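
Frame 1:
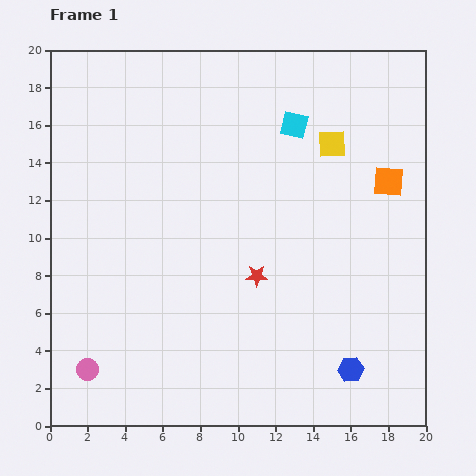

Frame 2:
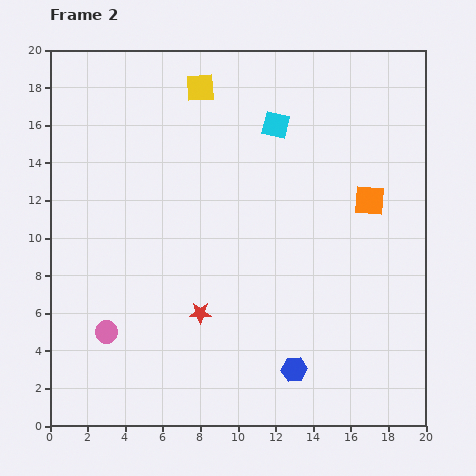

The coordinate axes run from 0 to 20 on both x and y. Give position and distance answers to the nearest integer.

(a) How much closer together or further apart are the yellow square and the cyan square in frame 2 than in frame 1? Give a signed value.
+2

Distance in frame 1: 2. Distance in frame 2: 4.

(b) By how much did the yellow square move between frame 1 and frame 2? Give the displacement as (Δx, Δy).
(-7, 3)

The yellow square was at (15, 15) in frame 1 and (8, 18) in frame 2.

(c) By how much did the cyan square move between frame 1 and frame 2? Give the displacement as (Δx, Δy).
(-1, 0)

The cyan square was at (13, 16) in frame 1 and (12, 16) in frame 2.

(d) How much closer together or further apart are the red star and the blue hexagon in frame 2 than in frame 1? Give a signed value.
-1

Distance in frame 1: 7. Distance in frame 2: 6.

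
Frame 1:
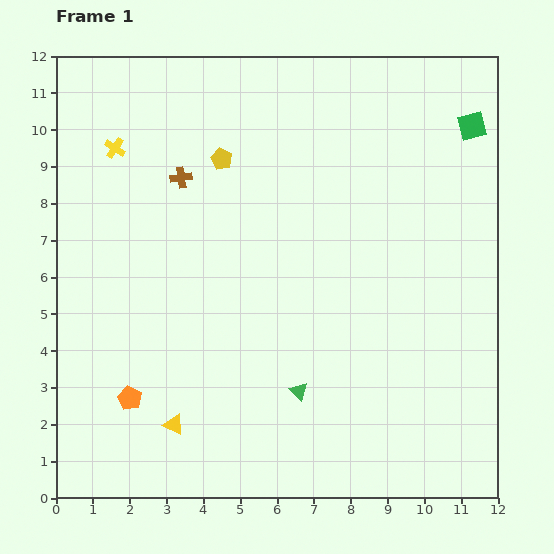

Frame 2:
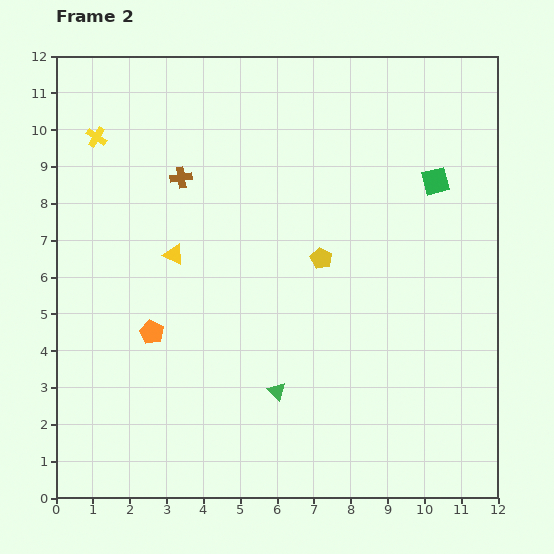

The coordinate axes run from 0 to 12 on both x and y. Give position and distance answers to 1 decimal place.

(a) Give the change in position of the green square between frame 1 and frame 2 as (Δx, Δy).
(-1.0, -1.5)

The green square was at (11.3, 10.1) in frame 1 and (10.3, 8.6) in frame 2.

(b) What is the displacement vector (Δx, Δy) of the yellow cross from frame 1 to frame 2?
(-0.5, 0.3)

The yellow cross was at (1.6, 9.5) in frame 1 and (1.1, 9.8) in frame 2.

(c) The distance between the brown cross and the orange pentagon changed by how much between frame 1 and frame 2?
-1.9

Distance in frame 1: 6.2. Distance in frame 2: 4.3.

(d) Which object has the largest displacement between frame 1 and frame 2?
the yellow triangle

(moved 4.6; next 3.8)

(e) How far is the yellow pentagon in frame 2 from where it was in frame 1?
3.8

The yellow pentagon moved from (4.5, 9.2) to (7.2, 6.5), a distance of √(2.7² + 2.7²) ≈ 3.8.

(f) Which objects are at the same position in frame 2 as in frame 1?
the brown cross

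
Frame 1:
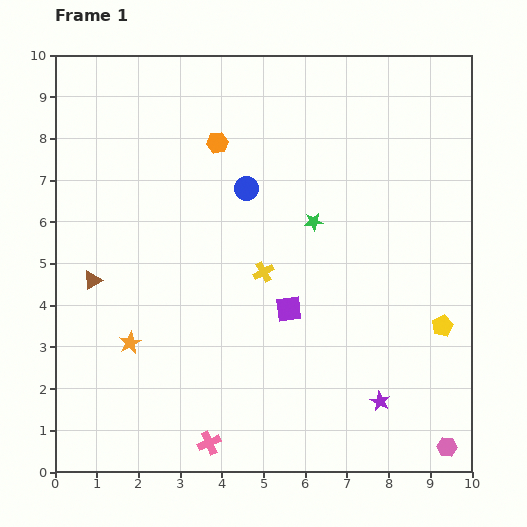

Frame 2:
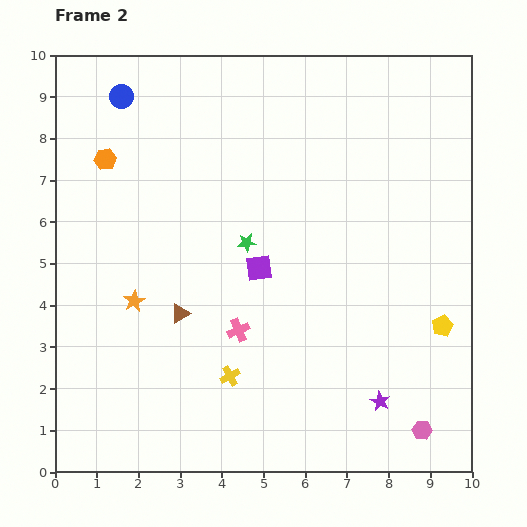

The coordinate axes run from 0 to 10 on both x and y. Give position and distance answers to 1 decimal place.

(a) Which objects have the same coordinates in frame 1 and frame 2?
the purple star, the yellow pentagon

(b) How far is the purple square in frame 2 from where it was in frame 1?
1.2

The purple square moved from (5.6, 3.9) to (4.9, 4.9), a distance of √(0.7² + 1.0²) ≈ 1.2.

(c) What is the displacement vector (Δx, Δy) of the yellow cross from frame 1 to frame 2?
(-0.8, -2.5)

The yellow cross was at (5.0, 4.8) in frame 1 and (4.2, 2.3) in frame 2.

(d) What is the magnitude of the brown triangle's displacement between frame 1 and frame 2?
2.2

The brown triangle moved from (0.9, 4.6) to (3.0, 3.8), a distance of √(2.1² + 0.8²) ≈ 2.2.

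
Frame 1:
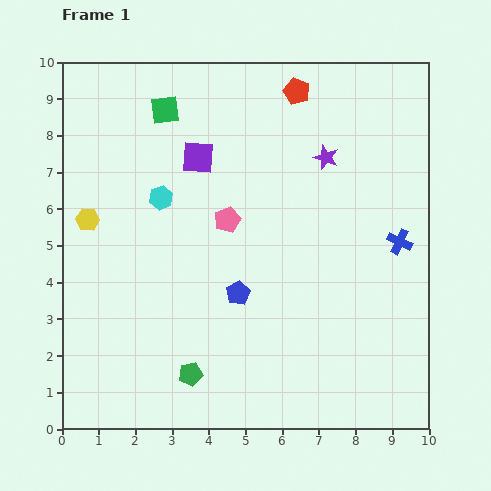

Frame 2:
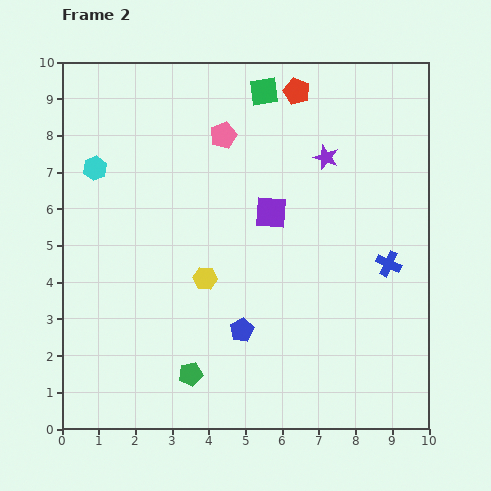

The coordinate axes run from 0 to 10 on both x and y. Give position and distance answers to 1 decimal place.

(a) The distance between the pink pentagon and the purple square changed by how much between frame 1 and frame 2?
+0.6

Distance in frame 1: 1.9. Distance in frame 2: 2.5.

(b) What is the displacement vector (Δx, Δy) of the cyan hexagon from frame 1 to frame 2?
(-1.8, 0.8)

The cyan hexagon was at (2.7, 6.3) in frame 1 and (0.9, 7.1) in frame 2.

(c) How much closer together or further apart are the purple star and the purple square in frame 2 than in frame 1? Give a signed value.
-1.4

Distance in frame 1: 3.5. Distance in frame 2: 2.1.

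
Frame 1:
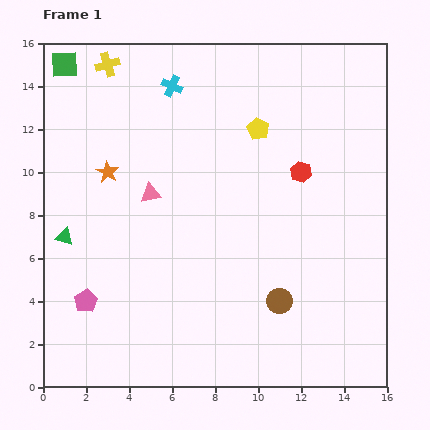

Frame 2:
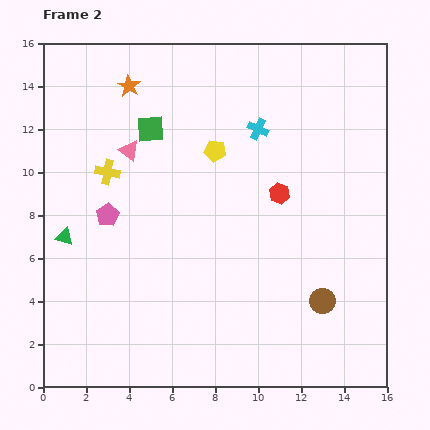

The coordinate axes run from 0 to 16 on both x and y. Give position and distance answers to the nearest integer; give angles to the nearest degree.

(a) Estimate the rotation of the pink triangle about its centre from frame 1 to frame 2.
48° clockwise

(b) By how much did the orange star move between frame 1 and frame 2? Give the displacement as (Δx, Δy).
(1, 4)

The orange star was at (3, 10) in frame 1 and (4, 14) in frame 2.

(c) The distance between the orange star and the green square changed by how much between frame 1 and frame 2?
-3

Distance in frame 1: 5. Distance in frame 2: 2.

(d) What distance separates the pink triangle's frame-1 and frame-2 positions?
2

The pink triangle moved from (5, 9) to (4, 11), a distance of √(1² + 2²) ≈ 2.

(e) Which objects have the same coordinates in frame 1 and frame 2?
the green triangle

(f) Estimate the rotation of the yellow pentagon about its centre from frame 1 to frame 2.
20° counter-clockwise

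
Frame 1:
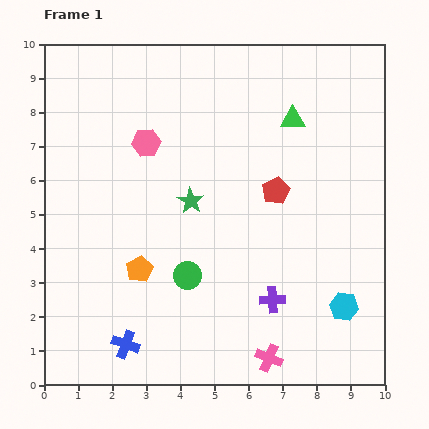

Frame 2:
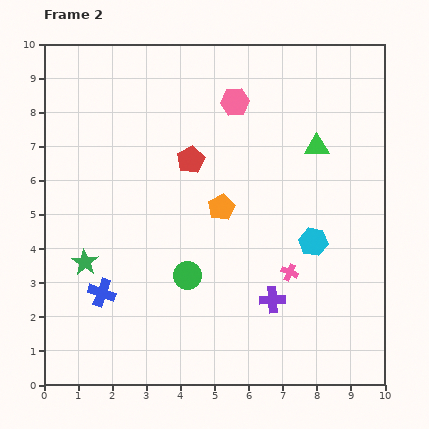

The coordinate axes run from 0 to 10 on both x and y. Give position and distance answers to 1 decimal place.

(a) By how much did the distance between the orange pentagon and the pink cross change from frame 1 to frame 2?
-1.8

Distance in frame 1: 4.6. Distance in frame 2: 2.8.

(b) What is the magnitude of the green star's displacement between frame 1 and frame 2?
3.6

The green star moved from (4.3, 5.4) to (1.2, 3.6), a distance of √(3.1² + 1.8²) ≈ 3.6.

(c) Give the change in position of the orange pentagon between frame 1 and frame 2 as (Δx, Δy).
(2.4, 1.8)

The orange pentagon was at (2.8, 3.4) in frame 1 and (5.2, 5.2) in frame 2.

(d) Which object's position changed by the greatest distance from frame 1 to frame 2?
the green star

(moved 3.6; next 3.0)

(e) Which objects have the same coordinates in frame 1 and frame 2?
the purple cross, the green circle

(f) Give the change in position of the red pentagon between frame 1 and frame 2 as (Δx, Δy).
(-2.5, 0.9)

The red pentagon was at (6.8, 5.7) in frame 1 and (4.3, 6.6) in frame 2.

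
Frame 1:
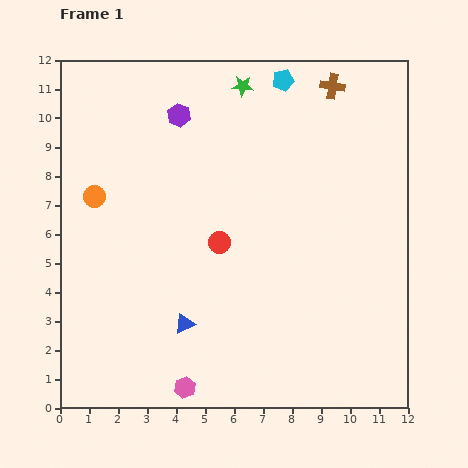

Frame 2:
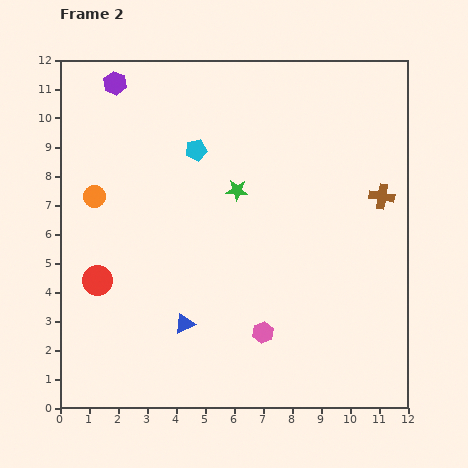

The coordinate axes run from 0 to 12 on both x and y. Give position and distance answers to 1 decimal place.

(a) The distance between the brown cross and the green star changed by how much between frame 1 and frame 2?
+1.9

Distance in frame 1: 3.1. Distance in frame 2: 5.0.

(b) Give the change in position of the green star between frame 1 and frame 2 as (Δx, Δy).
(-0.2, -3.6)

The green star was at (6.3, 11.1) in frame 1 and (6.1, 7.5) in frame 2.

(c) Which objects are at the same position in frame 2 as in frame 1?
the blue triangle, the orange circle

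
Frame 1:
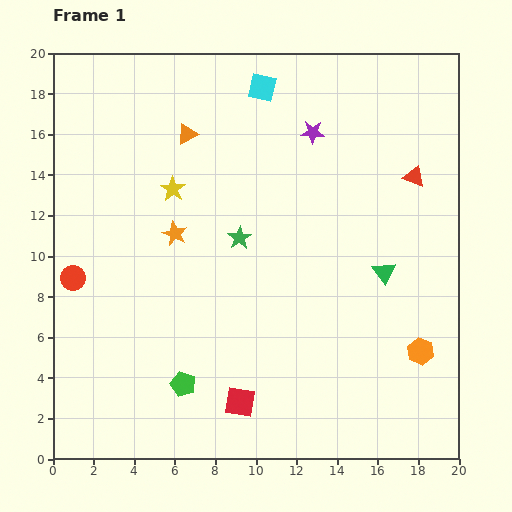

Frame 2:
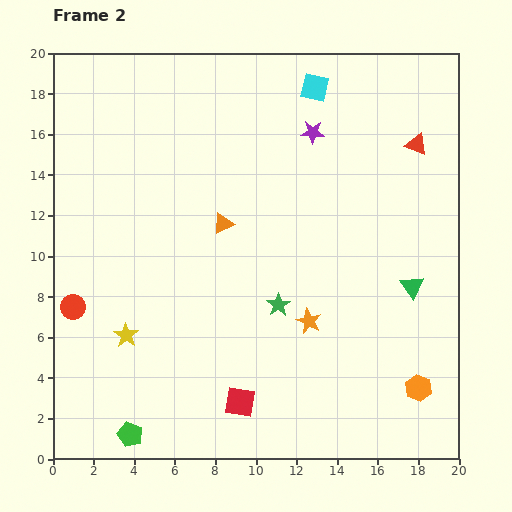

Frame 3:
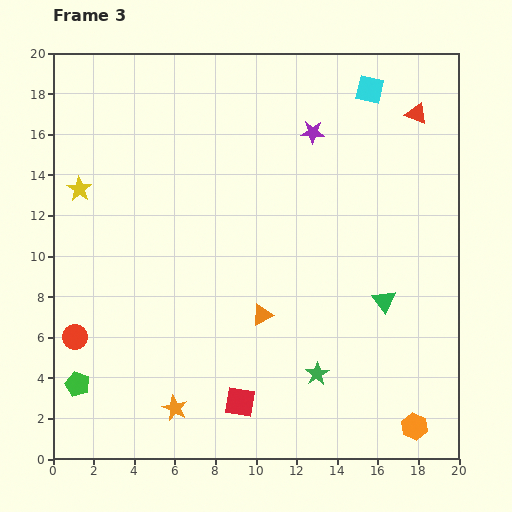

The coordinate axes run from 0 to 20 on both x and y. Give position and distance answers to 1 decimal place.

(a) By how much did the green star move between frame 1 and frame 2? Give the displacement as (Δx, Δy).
(1.9, -3.3)

The green star was at (9.2, 10.9) in frame 1 and (11.1, 7.6) in frame 2.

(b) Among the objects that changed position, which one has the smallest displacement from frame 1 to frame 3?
the green triangle

(moved 1.4)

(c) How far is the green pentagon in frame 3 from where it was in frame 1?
5.2

The green pentagon moved from (6.4, 3.7) to (1.2, 3.7), a distance of √(5.2² + 0.0²) ≈ 5.2.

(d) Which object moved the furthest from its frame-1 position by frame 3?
the orange triangle

(moved 9.6; next 8.6)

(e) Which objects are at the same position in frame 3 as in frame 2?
the red square, the purple star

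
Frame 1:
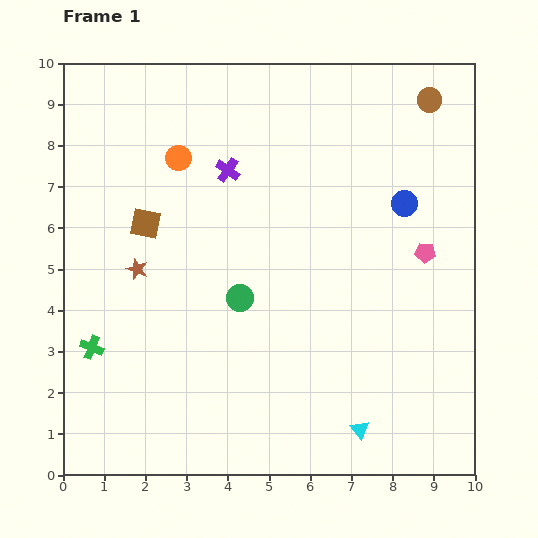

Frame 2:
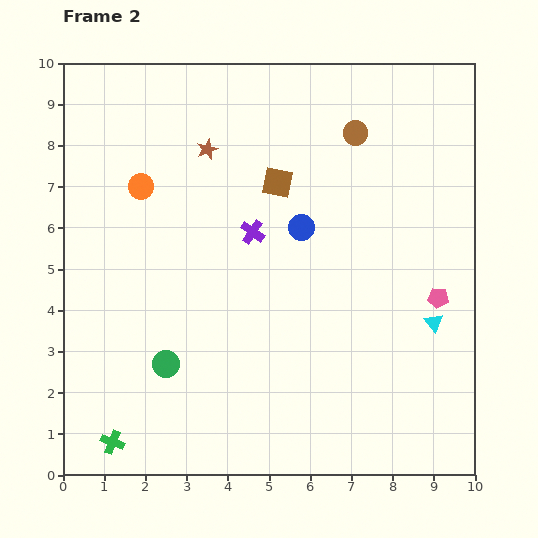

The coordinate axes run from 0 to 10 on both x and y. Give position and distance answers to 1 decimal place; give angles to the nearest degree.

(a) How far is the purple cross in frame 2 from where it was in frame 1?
1.6

The purple cross moved from (4.0, 7.4) to (4.6, 5.9), a distance of √(0.6² + 1.5²) ≈ 1.6.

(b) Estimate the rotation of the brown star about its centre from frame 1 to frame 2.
29° clockwise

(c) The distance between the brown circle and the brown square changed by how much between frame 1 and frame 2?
-5.3

Distance in frame 1: 7.5. Distance in frame 2: 2.2.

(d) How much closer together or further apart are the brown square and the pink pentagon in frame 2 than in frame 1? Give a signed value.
-2.0

Distance in frame 1: 6.8. Distance in frame 2: 4.8.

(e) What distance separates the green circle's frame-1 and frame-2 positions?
2.4

The green circle moved from (4.3, 4.3) to (2.5, 2.7), a distance of √(1.8² + 1.6²) ≈ 2.4.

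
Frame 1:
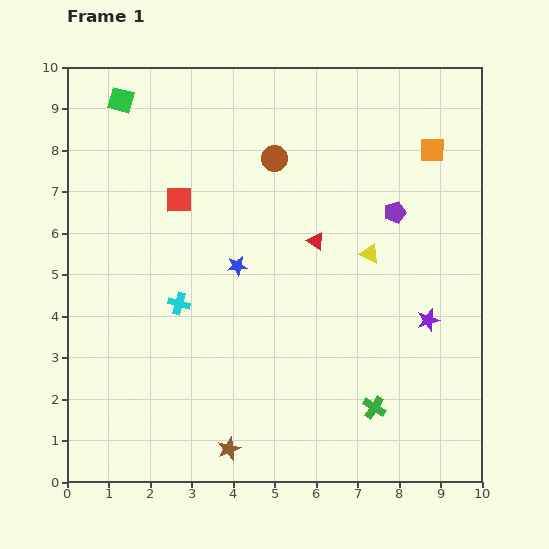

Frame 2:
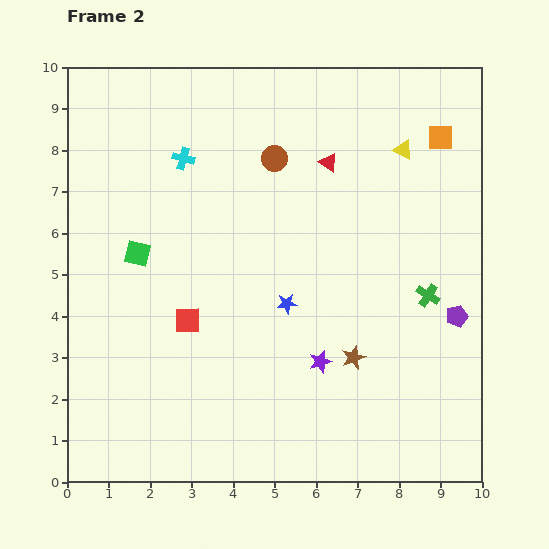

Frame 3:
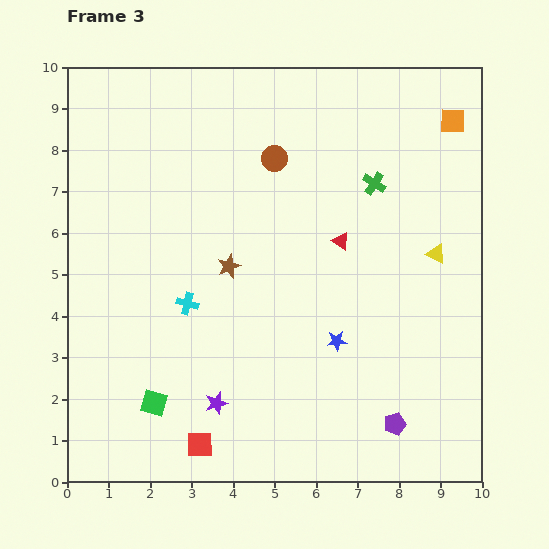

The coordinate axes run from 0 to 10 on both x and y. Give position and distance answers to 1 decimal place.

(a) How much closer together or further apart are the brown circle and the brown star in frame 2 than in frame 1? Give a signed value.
-1.9

Distance in frame 1: 7.1. Distance in frame 2: 5.2.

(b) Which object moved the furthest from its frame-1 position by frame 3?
the green square

(moved 7.3; next 5.9)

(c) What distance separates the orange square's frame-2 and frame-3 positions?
0.5

The orange square moved from (9.0, 8.3) to (9.3, 8.7), a distance of √(0.3² + 0.4²) ≈ 0.5.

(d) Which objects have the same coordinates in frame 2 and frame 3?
the brown circle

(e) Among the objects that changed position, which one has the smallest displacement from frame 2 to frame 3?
the orange square

(moved 0.5)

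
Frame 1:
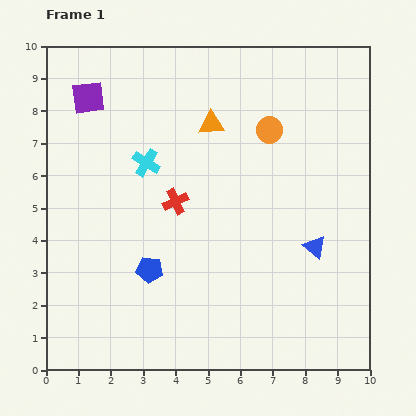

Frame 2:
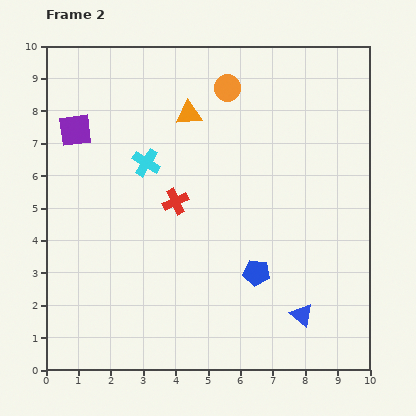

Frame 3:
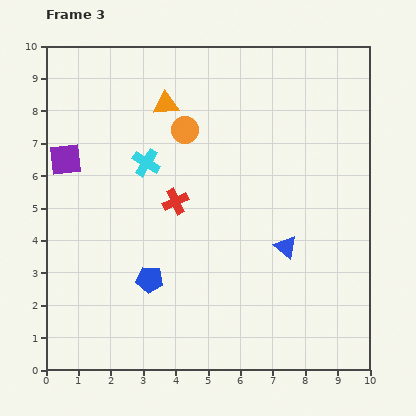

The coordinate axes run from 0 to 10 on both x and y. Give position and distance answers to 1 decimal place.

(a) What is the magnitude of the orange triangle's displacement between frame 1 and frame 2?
0.8

The orange triangle moved from (5.1, 7.6) to (4.4, 7.9), a distance of √(0.7² + 0.3²) ≈ 0.8.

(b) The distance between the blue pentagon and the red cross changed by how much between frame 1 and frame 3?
+0.3

Distance in frame 1: 2.2. Distance in frame 3: 2.5.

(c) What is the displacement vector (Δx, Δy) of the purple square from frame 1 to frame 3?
(-0.7, -1.9)

The purple square was at (1.3, 8.4) in frame 1 and (0.6, 6.5) in frame 3.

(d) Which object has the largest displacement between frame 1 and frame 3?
the orange circle

(moved 2.6; next 2.0)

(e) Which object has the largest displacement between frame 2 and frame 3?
the blue pentagon

(moved 3.3; next 2.2)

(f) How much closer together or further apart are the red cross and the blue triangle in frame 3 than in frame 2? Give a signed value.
-1.5

Distance in frame 2: 5.2. Distance in frame 3: 3.7.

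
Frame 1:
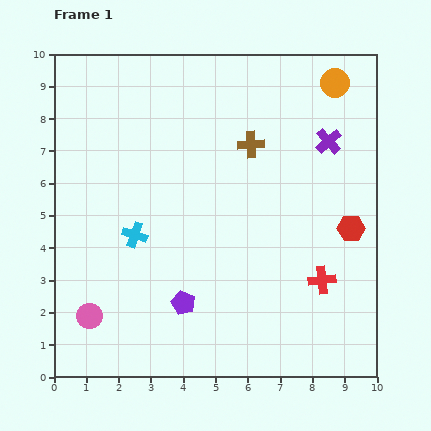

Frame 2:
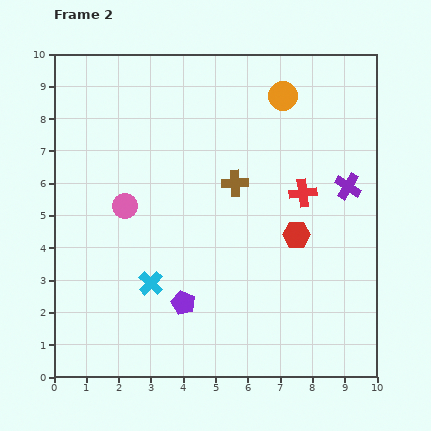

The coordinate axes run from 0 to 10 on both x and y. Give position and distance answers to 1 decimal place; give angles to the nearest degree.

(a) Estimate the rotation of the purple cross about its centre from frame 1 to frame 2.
17° counter-clockwise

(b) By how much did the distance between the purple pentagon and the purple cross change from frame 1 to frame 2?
-0.5

Distance in frame 1: 6.7. Distance in frame 2: 6.2.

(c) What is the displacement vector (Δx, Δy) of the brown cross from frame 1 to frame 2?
(-0.5, -1.2)

The brown cross was at (6.1, 7.2) in frame 1 and (5.6, 6.0) in frame 2.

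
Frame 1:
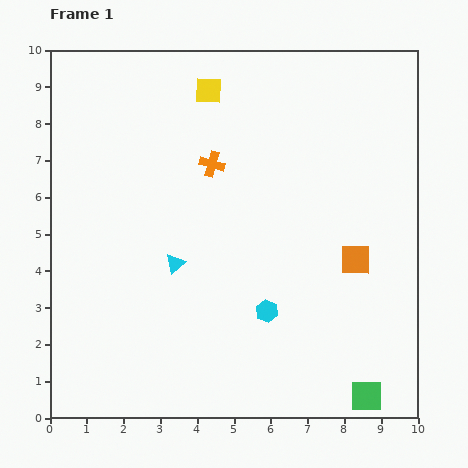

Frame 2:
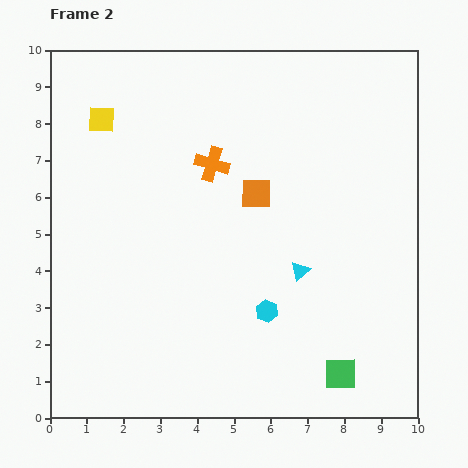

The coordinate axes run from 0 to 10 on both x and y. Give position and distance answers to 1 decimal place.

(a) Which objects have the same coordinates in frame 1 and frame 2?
the orange cross, the cyan hexagon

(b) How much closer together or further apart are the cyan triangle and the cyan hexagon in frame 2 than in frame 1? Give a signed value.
-1.4

Distance in frame 1: 2.8. Distance in frame 2: 1.4.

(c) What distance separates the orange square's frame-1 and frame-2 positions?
3.2

The orange square moved from (8.3, 4.3) to (5.6, 6.1), a distance of √(2.7² + 1.8²) ≈ 3.2.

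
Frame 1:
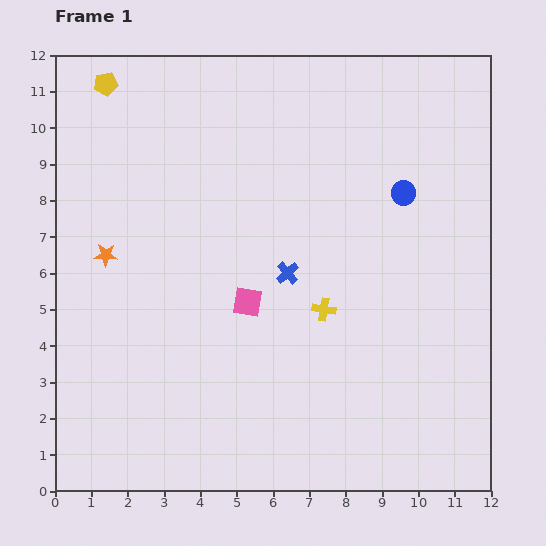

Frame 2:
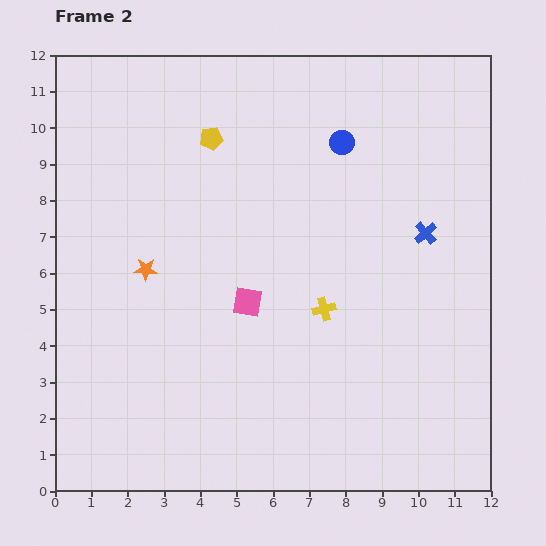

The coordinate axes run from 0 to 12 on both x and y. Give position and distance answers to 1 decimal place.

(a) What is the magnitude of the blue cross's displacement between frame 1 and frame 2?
4.0

The blue cross moved from (6.4, 6.0) to (10.2, 7.1), a distance of √(3.8² + 1.1²) ≈ 4.0.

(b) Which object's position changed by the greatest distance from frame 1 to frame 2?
the blue cross

(moved 4.0; next 3.3)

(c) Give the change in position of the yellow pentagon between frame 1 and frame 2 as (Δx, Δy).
(2.9, -1.5)

The yellow pentagon was at (1.4, 11.2) in frame 1 and (4.3, 9.7) in frame 2.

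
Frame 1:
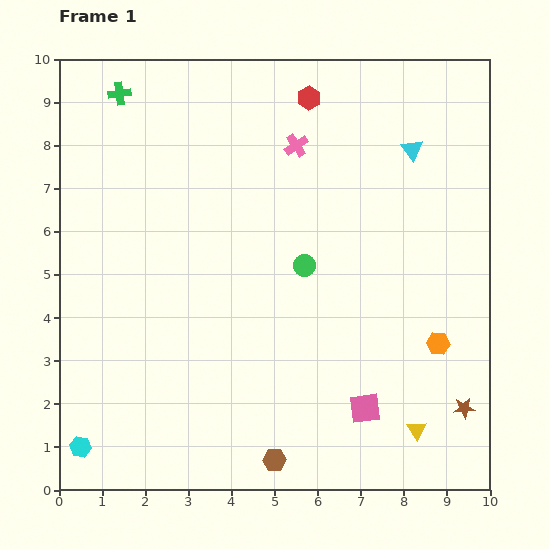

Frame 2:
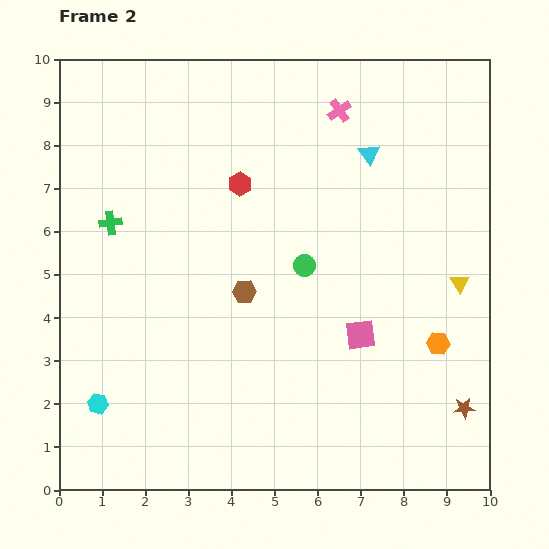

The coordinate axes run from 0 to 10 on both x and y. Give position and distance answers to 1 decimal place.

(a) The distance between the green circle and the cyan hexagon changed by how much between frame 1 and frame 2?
-0.9

Distance in frame 1: 6.7. Distance in frame 2: 5.8.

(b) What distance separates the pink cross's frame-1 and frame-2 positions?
1.3

The pink cross moved from (5.5, 8.0) to (6.5, 8.8), a distance of √(1.0² + 0.8²) ≈ 1.3.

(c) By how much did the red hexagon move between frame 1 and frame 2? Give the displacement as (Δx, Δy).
(-1.6, -2.0)

The red hexagon was at (5.8, 9.1) in frame 1 and (4.2, 7.1) in frame 2.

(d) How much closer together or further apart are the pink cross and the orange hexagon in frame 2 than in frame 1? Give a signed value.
+0.2

Distance in frame 1: 5.7. Distance in frame 2: 5.9.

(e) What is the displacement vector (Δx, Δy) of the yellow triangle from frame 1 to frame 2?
(1.0, 3.4)

The yellow triangle was at (8.3, 1.4) in frame 1 and (9.3, 4.8) in frame 2.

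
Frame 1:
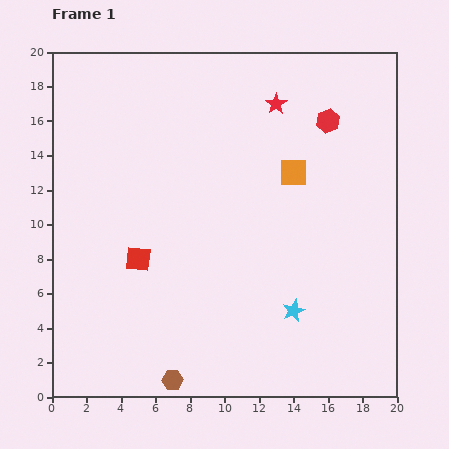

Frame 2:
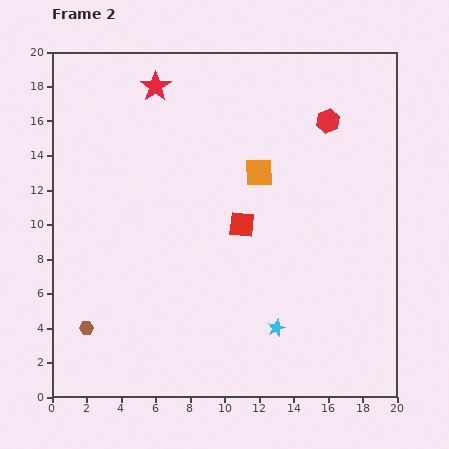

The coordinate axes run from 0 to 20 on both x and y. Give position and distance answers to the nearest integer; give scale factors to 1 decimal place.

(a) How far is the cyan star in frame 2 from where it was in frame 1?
1

The cyan star moved from (14, 5) to (13, 4), a distance of √(1² + 1²) ≈ 1.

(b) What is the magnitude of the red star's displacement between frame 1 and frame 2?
7

The red star moved from (13, 17) to (6, 18), a distance of √(7² + 1²) ≈ 7.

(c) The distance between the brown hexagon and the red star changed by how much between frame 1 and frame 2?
-2

Distance in frame 1: 17. Distance in frame 2: 15.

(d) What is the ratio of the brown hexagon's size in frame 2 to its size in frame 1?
0.7×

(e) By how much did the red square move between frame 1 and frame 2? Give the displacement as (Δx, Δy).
(6, 2)

The red square was at (5, 8) in frame 1 and (11, 10) in frame 2.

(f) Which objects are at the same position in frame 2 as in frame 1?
the red hexagon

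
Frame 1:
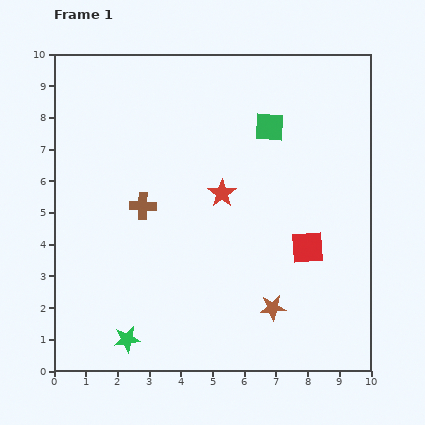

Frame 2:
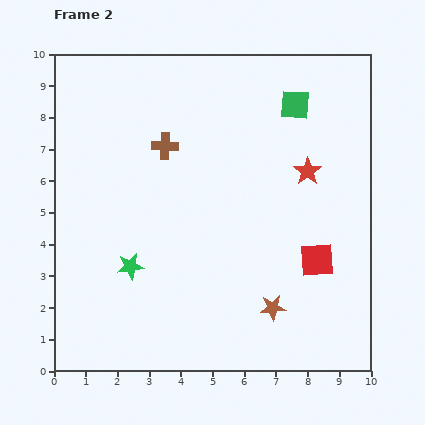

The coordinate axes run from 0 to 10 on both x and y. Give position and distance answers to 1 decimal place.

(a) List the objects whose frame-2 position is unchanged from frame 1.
the brown star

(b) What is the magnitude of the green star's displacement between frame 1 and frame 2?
2.3

The green star moved from (2.3, 1.0) to (2.4, 3.3), a distance of √(0.1² + 2.3²) ≈ 2.3.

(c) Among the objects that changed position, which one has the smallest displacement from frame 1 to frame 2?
the red square

(moved 0.5)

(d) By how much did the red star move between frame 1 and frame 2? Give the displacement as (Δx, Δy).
(2.7, 0.7)

The red star was at (5.3, 5.6) in frame 1 and (8.0, 6.3) in frame 2.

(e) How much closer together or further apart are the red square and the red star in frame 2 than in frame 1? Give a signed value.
-0.4

Distance in frame 1: 3.2. Distance in frame 2: 2.8.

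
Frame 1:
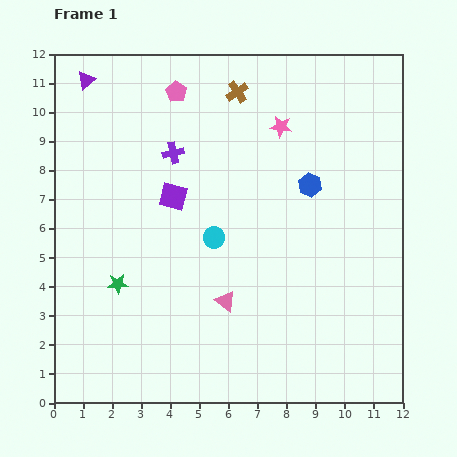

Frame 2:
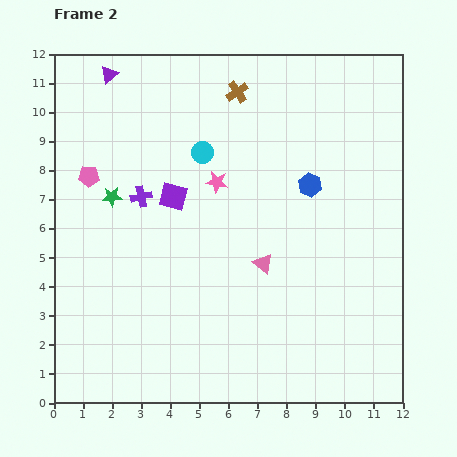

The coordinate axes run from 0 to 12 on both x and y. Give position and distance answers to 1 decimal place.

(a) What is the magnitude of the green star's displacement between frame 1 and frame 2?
3.0

The green star moved from (2.2, 4.1) to (2.0, 7.1), a distance of √(0.2² + 3.0²) ≈ 3.0.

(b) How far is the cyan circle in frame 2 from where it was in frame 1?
2.9

The cyan circle moved from (5.5, 5.7) to (5.1, 8.6), a distance of √(0.4² + 2.9²) ≈ 2.9.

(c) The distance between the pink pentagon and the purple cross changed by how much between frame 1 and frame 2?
-0.2

Distance in frame 1: 2.1. Distance in frame 2: 1.9.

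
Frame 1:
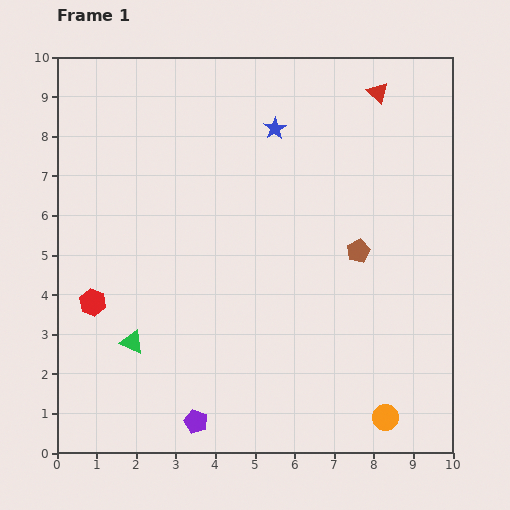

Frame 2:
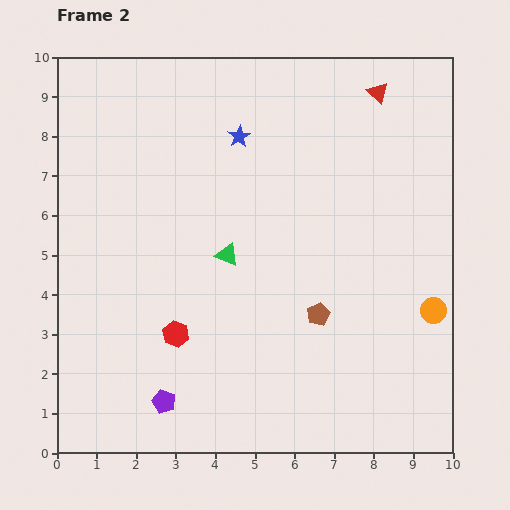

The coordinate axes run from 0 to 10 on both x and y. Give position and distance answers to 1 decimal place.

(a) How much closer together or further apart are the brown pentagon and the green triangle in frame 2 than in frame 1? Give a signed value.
-3.4

Distance in frame 1: 6.1. Distance in frame 2: 2.7.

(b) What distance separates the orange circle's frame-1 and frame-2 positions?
3.0

The orange circle moved from (8.3, 0.9) to (9.5, 3.6), a distance of √(1.2² + 2.7²) ≈ 3.0.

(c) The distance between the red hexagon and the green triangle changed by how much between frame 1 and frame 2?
+1.0

Distance in frame 1: 1.4. Distance in frame 2: 2.4.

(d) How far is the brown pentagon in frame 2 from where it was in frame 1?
1.9

The brown pentagon moved from (7.6, 5.1) to (6.6, 3.5), a distance of √(1.0² + 1.6²) ≈ 1.9.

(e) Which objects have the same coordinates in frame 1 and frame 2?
the red triangle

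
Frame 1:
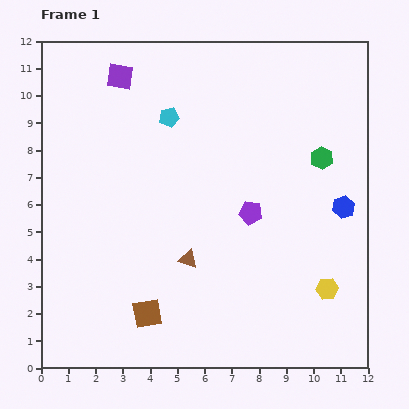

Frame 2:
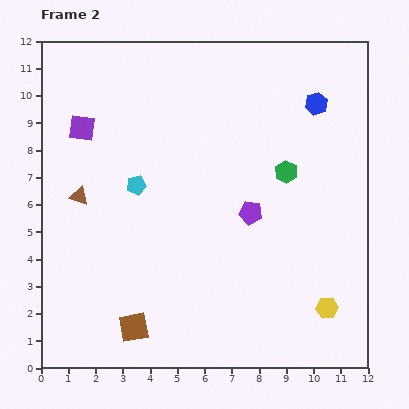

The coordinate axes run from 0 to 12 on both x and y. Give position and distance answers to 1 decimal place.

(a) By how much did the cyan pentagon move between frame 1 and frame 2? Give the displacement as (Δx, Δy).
(-1.2, -2.5)

The cyan pentagon was at (4.7, 9.2) in frame 1 and (3.5, 6.7) in frame 2.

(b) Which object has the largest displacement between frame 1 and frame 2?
the brown triangle

(moved 4.6; next 3.9)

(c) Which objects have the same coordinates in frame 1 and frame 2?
the purple pentagon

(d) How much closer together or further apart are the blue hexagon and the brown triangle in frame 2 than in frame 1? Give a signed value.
+3.3

Distance in frame 1: 6.0. Distance in frame 2: 9.3.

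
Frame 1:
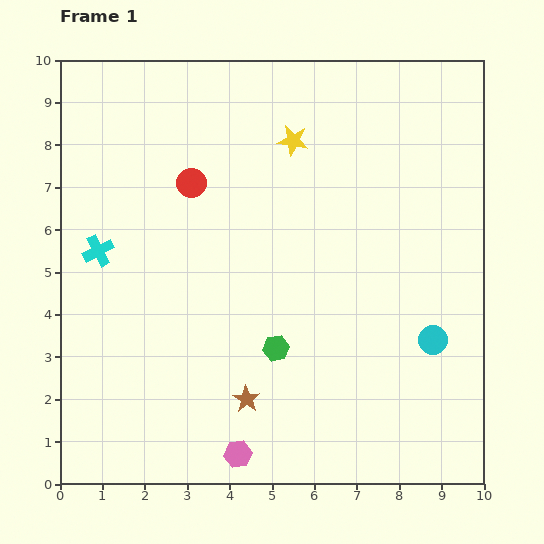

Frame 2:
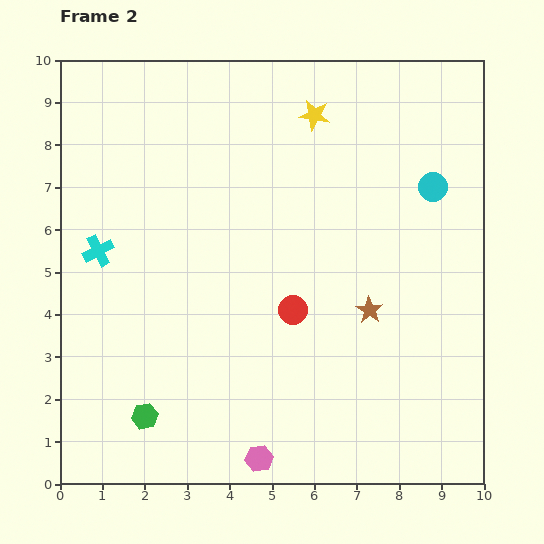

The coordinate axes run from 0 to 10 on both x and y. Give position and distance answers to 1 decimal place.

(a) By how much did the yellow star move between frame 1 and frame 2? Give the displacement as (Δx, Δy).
(0.5, 0.6)

The yellow star was at (5.5, 8.1) in frame 1 and (6.0, 8.7) in frame 2.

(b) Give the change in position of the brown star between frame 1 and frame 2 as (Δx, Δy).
(2.9, 2.1)

The brown star was at (4.4, 2.0) in frame 1 and (7.3, 4.1) in frame 2.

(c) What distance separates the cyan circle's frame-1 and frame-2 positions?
3.6

The cyan circle moved from (8.8, 3.4) to (8.8, 7.0), a distance of √(0.0² + 3.6²) ≈ 3.6.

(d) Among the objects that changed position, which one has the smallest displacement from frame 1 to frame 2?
the pink hexagon

(moved 0.5)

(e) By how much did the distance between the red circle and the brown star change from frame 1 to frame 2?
-3.5

Distance in frame 1: 5.3. Distance in frame 2: 1.8.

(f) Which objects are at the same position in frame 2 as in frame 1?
the cyan cross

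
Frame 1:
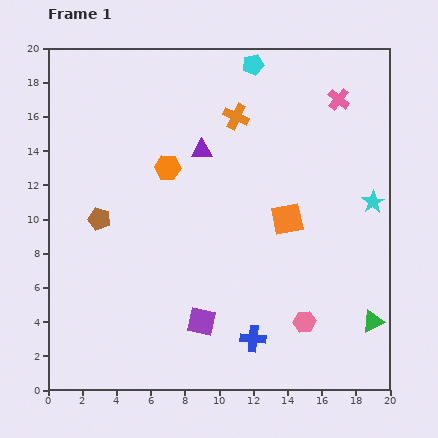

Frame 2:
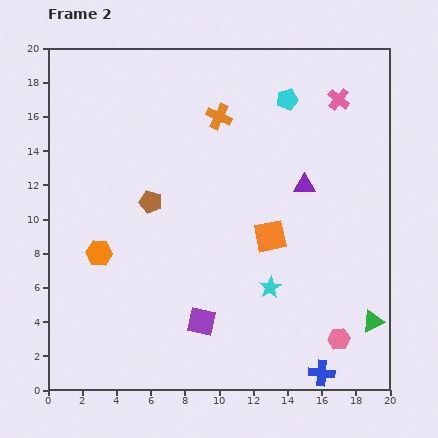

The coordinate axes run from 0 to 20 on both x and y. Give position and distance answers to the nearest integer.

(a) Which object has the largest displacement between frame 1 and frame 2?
the cyan star

(moved 8; next 6)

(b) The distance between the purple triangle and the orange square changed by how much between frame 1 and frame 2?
-2

Distance in frame 1: 6. Distance in frame 2: 4.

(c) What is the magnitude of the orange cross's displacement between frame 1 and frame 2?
1

The orange cross moved from (11, 16) to (10, 16), a distance of √(1² + 0²) ≈ 1.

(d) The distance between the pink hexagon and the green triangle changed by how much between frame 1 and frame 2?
-2

Distance in frame 1: 4. Distance in frame 2: 2.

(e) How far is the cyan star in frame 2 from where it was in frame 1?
8

The cyan star moved from (19, 11) to (13, 6), a distance of √(6² + 5²) ≈ 8.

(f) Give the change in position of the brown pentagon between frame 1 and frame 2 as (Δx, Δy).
(3, 1)

The brown pentagon was at (3, 10) in frame 1 and (6, 11) in frame 2.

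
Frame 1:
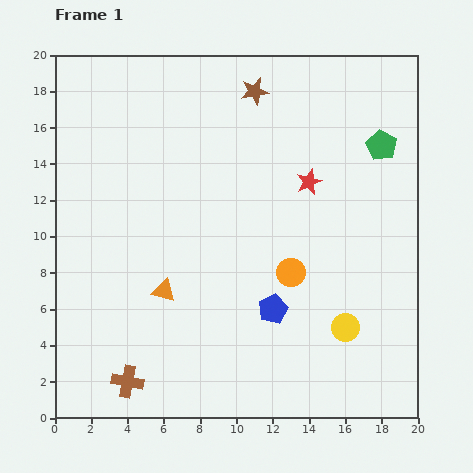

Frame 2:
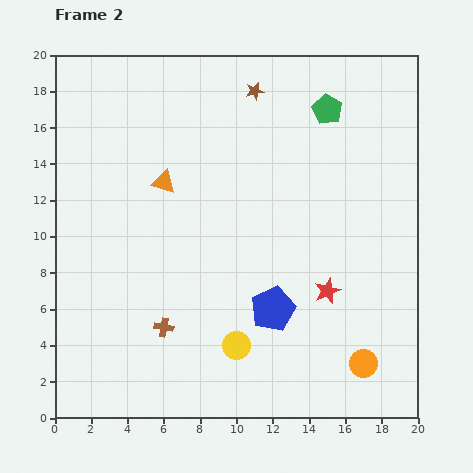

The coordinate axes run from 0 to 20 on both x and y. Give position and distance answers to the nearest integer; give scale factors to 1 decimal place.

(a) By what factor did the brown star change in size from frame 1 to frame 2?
0.7×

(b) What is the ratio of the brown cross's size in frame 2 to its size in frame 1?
0.6×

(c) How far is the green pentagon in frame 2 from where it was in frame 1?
4

The green pentagon moved from (18, 15) to (15, 17), a distance of √(3² + 2²) ≈ 4.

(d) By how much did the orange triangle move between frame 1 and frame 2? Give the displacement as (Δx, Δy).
(0, 6)

The orange triangle was at (6, 7) in frame 1 and (6, 13) in frame 2.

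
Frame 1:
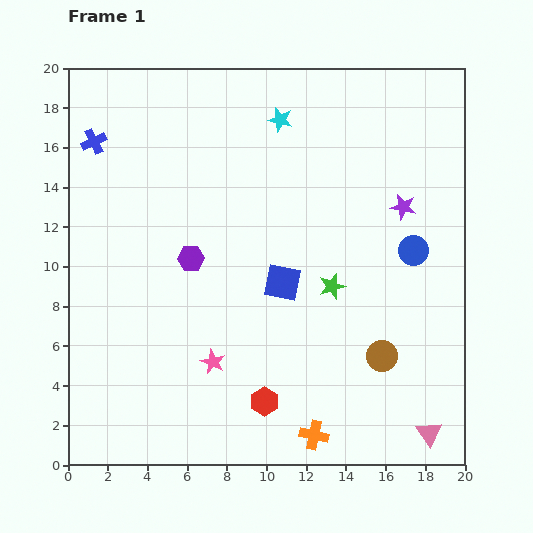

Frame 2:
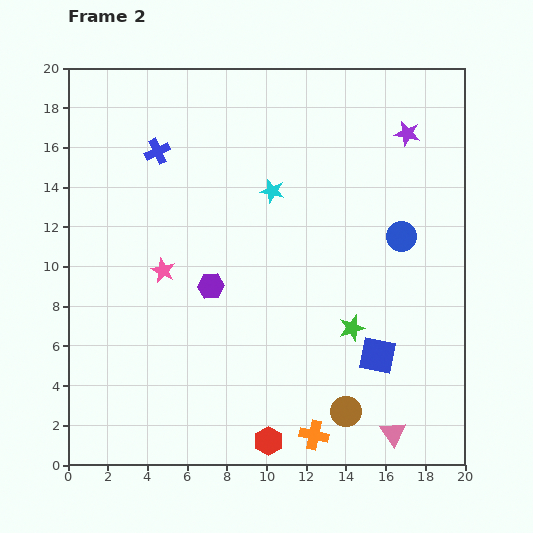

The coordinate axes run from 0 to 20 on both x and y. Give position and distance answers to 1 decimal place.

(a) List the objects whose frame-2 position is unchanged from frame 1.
the orange cross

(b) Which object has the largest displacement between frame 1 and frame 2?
the blue square

(moved 6.1; next 5.2)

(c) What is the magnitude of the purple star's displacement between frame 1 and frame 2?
3.7

The purple star moved from (16.9, 13.0) to (17.1, 16.7), a distance of √(0.2² + 3.7²) ≈ 3.7.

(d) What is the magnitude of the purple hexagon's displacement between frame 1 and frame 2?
1.7

The purple hexagon moved from (6.2, 10.4) to (7.2, 9.0), a distance of √(1.0² + 1.4²) ≈ 1.7.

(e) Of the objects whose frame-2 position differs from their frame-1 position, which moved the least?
the blue circle

(moved 0.9)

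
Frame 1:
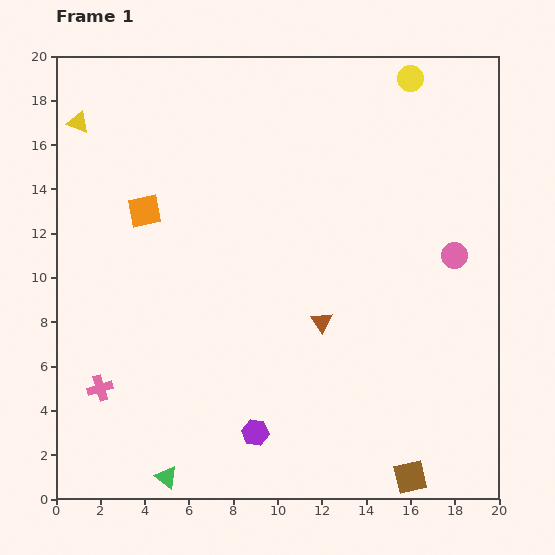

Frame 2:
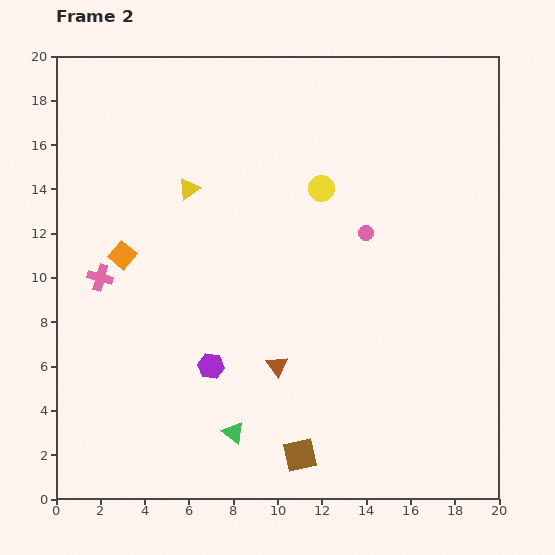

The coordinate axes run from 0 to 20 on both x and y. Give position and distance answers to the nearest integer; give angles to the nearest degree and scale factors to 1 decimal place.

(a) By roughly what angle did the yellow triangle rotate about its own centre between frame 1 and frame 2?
54° counter-clockwise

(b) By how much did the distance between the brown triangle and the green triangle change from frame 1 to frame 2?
-6

Distance in frame 1: 10. Distance in frame 2: 4.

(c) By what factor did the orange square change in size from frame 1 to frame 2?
0.8×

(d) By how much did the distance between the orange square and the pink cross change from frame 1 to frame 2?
-7

Distance in frame 1: 8. Distance in frame 2: 1.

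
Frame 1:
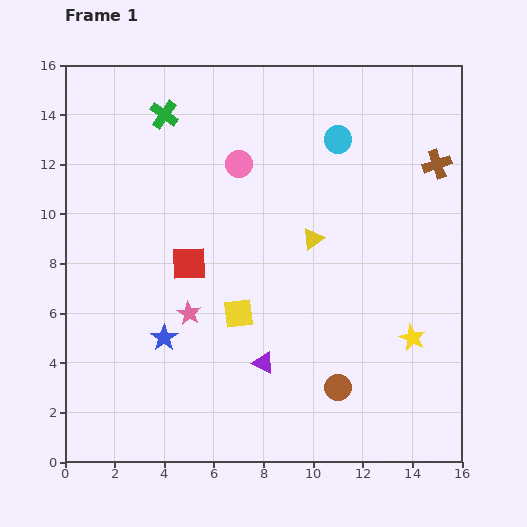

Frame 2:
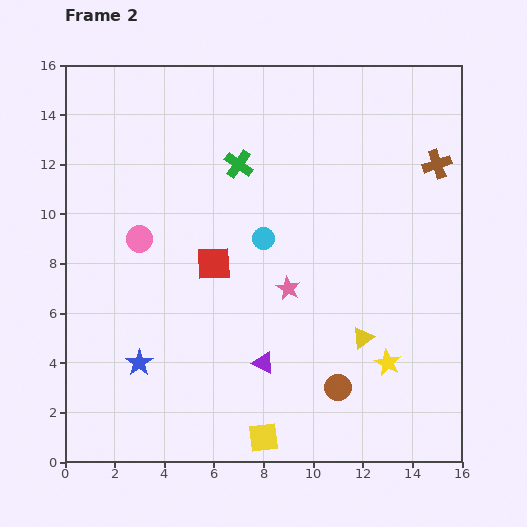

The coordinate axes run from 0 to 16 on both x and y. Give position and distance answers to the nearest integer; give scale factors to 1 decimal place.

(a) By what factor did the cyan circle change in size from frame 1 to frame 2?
0.8×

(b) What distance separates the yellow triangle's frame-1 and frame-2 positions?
4

The yellow triangle moved from (10, 9) to (12, 5), a distance of √(2² + 4²) ≈ 4.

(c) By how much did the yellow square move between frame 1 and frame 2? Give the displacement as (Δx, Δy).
(1, -5)

The yellow square was at (7, 6) in frame 1 and (8, 1) in frame 2.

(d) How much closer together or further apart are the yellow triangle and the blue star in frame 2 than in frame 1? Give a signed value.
+2

Distance in frame 1: 7. Distance in frame 2: 9.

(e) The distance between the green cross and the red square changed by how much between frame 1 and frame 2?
-2

Distance in frame 1: 6. Distance in frame 2: 4.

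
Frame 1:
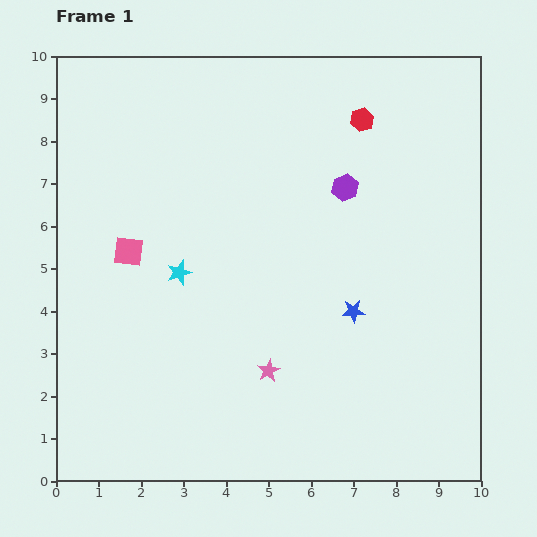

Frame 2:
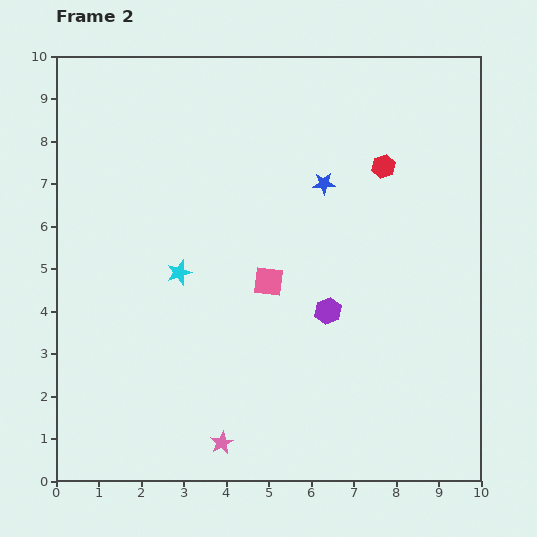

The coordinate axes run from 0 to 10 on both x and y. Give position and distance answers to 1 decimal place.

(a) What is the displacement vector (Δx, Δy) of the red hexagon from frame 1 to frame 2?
(0.5, -1.1)

The red hexagon was at (7.2, 8.5) in frame 1 and (7.7, 7.4) in frame 2.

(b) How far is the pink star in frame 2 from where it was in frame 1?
2.0

The pink star moved from (5.0, 2.6) to (3.9, 0.9), a distance of √(1.1² + 1.7²) ≈ 2.0.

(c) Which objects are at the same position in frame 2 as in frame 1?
the cyan star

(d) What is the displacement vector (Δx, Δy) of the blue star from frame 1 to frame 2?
(-0.7, 3.0)

The blue star was at (7.0, 4.0) in frame 1 and (6.3, 7.0) in frame 2.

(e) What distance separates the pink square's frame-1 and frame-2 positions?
3.4

The pink square moved from (1.7, 5.4) to (5.0, 4.7), a distance of √(3.3² + 0.7²) ≈ 3.4.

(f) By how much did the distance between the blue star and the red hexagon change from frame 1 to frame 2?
-3.0

Distance in frame 1: 4.5. Distance in frame 2: 1.5.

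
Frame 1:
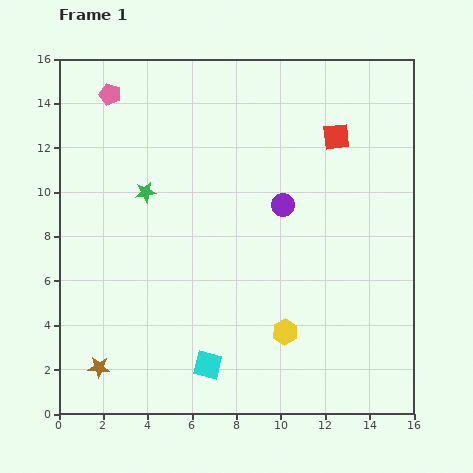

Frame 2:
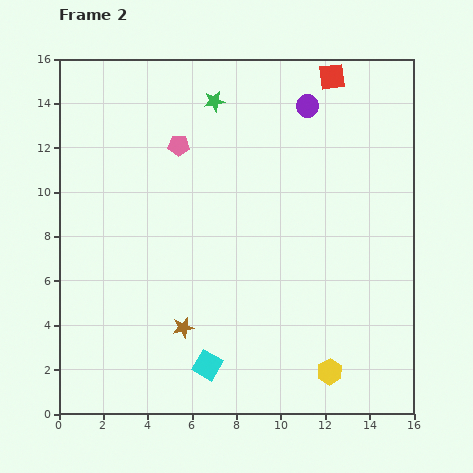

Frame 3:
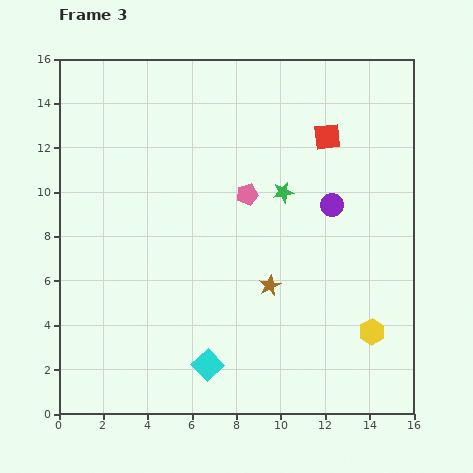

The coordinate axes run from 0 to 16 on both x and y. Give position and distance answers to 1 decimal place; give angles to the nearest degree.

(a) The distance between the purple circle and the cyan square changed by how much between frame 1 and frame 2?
+4.5

Distance in frame 1: 8.0. Distance in frame 2: 12.5.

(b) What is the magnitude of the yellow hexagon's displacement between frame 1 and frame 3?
3.9

The yellow hexagon moved from (10.2, 3.7) to (14.1, 3.7), a distance of √(3.9² + 0.0²) ≈ 3.9.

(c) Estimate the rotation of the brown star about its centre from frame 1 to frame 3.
30° counter-clockwise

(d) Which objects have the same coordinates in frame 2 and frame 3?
the cyan square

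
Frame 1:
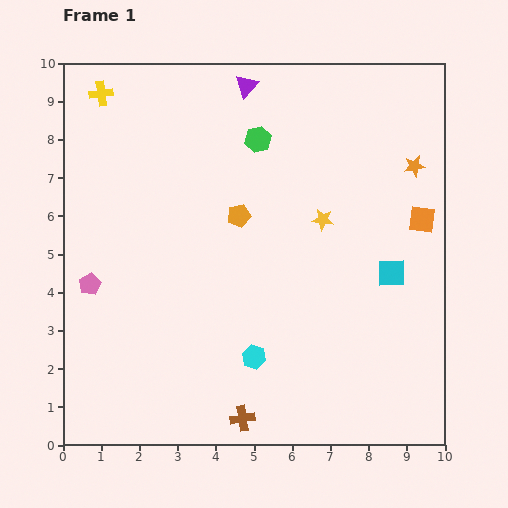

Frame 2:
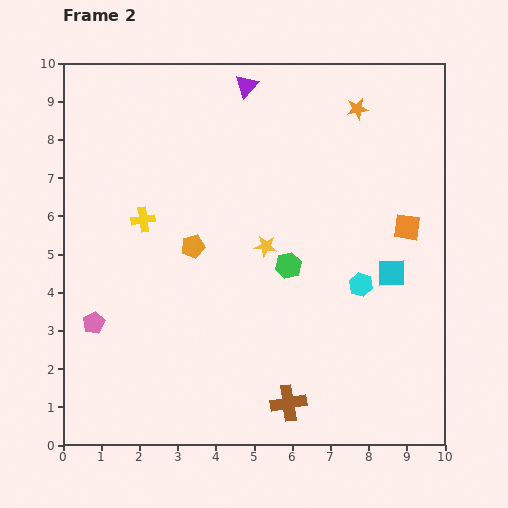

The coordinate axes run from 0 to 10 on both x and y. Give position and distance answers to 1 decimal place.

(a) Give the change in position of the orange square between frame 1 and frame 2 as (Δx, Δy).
(-0.4, -0.2)

The orange square was at (9.4, 5.9) in frame 1 and (9.0, 5.7) in frame 2.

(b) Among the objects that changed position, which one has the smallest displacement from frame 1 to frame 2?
the orange square

(moved 0.4)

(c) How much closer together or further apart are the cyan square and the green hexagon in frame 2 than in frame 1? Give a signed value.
-2.2

Distance in frame 1: 4.9. Distance in frame 2: 2.7.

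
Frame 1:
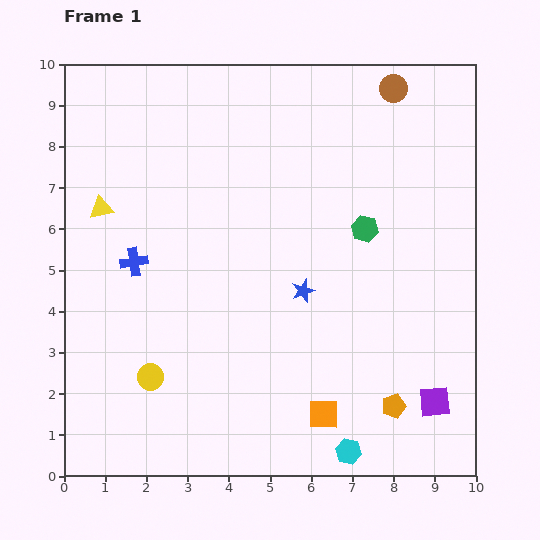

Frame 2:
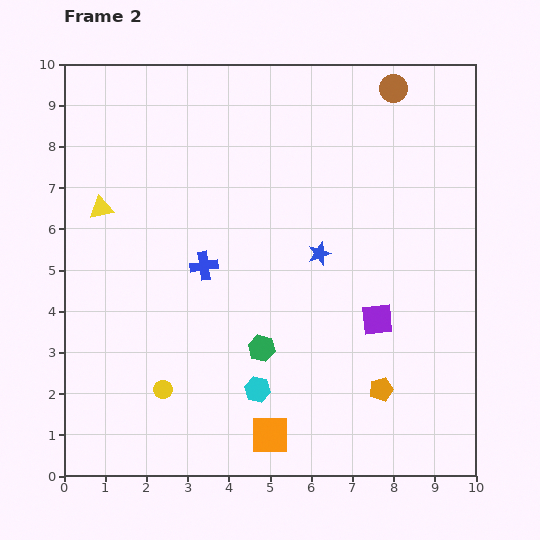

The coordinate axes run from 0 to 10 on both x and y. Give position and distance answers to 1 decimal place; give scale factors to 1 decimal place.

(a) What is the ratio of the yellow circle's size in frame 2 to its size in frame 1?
0.7×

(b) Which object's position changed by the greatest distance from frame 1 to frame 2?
the green hexagon

(moved 3.8; next 2.7)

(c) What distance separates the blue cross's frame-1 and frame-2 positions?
1.7

The blue cross moved from (1.7, 5.2) to (3.4, 5.1), a distance of √(1.7² + 0.1²) ≈ 1.7.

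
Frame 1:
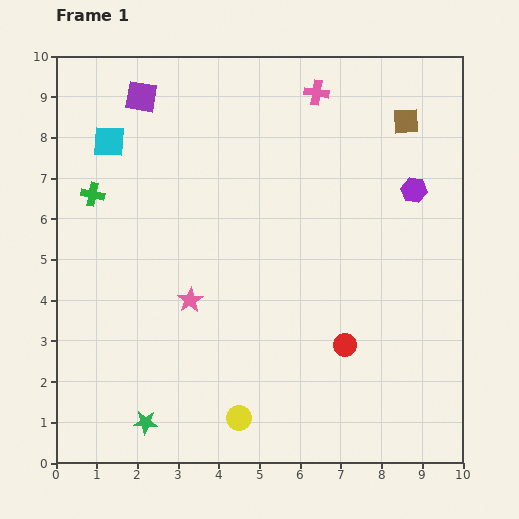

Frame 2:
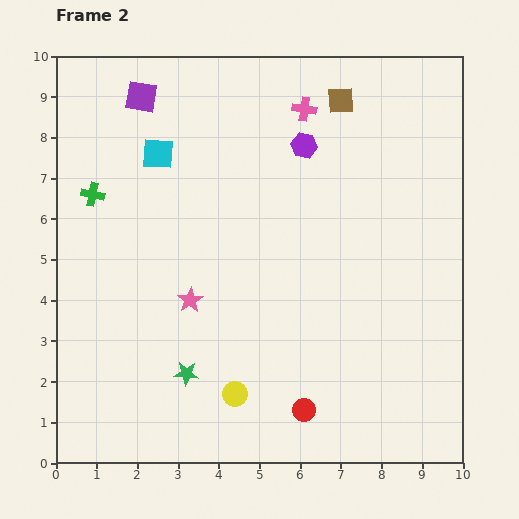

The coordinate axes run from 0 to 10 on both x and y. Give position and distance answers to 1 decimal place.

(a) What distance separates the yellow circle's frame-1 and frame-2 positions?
0.6

The yellow circle moved from (4.5, 1.1) to (4.4, 1.7), a distance of √(0.1² + 0.6²) ≈ 0.6.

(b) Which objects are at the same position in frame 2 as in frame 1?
the green cross, the pink star, the purple square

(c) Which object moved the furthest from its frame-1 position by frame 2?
the purple hexagon

(moved 2.9; next 1.9)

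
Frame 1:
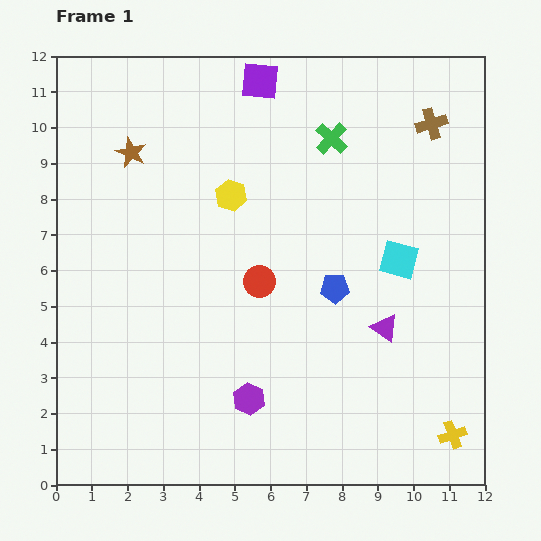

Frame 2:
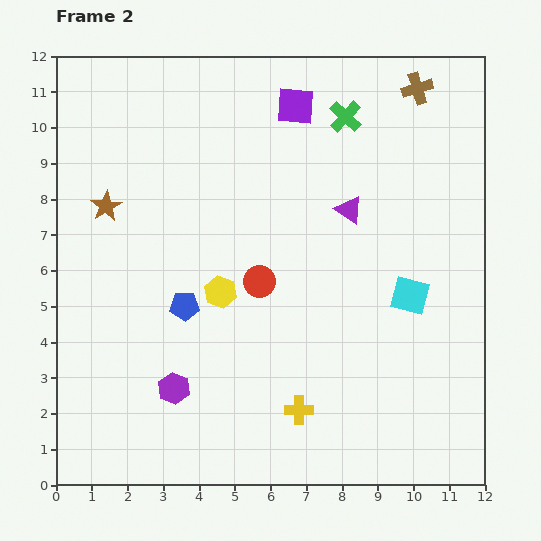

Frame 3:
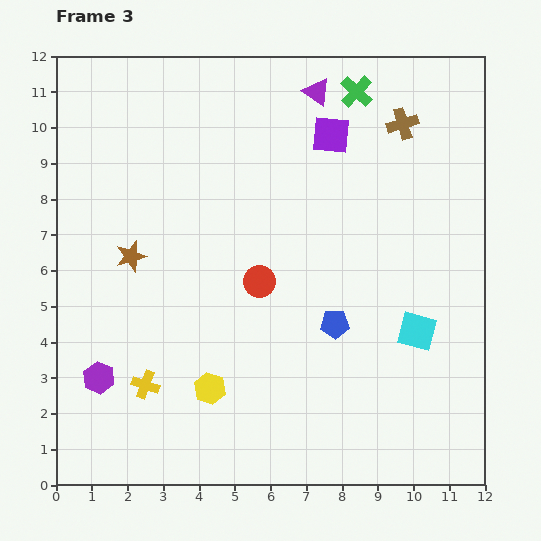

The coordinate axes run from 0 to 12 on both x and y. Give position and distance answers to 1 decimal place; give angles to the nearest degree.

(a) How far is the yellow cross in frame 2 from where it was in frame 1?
4.4

The yellow cross moved from (11.1, 1.4) to (6.8, 2.1), a distance of √(4.3² + 0.7²) ≈ 4.4.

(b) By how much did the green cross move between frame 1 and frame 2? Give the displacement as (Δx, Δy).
(0.4, 0.6)

The green cross was at (7.7, 9.7) in frame 1 and (8.1, 10.3) in frame 2.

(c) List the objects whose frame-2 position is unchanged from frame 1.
the red circle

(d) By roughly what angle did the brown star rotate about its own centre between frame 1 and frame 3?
31° clockwise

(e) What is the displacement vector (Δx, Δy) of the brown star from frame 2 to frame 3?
(0.7, -1.4)

The brown star was at (1.4, 7.8) in frame 2 and (2.1, 6.4) in frame 3.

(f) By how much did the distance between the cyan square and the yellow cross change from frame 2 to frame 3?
+3.2

Distance in frame 2: 4.5. Distance in frame 3: 7.7.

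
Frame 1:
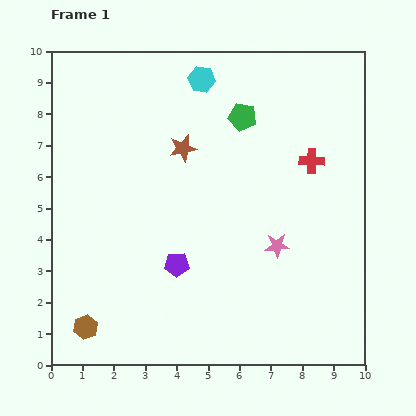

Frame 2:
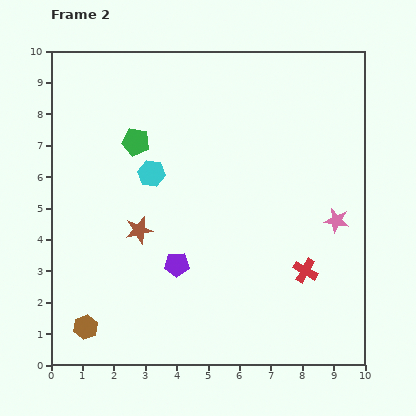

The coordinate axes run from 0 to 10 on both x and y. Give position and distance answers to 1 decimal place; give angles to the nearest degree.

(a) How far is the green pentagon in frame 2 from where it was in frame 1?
3.5

The green pentagon moved from (6.1, 7.9) to (2.7, 7.1), a distance of √(3.4² + 0.8²) ≈ 3.5.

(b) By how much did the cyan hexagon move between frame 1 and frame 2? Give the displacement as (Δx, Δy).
(-1.6, -3.0)

The cyan hexagon was at (4.8, 9.1) in frame 1 and (3.2, 6.1) in frame 2.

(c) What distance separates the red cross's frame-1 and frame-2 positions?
3.5

The red cross moved from (8.3, 6.5) to (8.1, 3.0), a distance of √(0.2² + 3.5²) ≈ 3.5.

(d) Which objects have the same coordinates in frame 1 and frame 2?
the purple pentagon, the brown hexagon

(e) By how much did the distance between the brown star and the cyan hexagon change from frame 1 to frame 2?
-0.5

Distance in frame 1: 2.3. Distance in frame 2: 1.8.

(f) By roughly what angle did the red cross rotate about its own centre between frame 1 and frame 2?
28° clockwise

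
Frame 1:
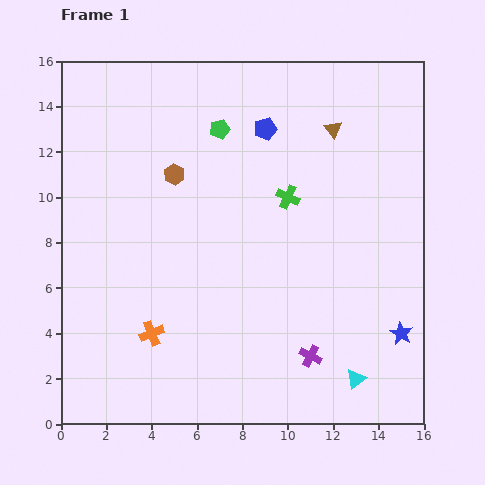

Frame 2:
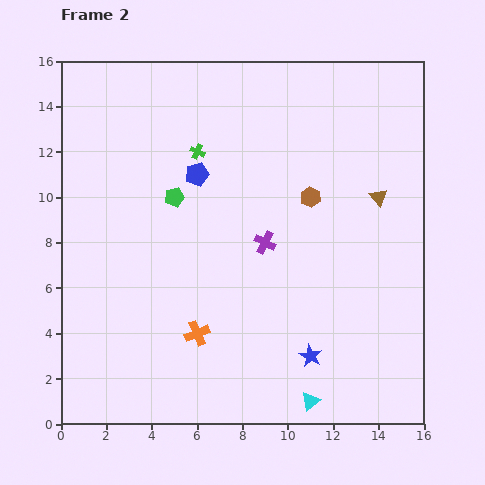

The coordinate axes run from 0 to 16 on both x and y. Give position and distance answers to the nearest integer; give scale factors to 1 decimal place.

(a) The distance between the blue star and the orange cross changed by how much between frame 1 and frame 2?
-6

Distance in frame 1: 11. Distance in frame 2: 5.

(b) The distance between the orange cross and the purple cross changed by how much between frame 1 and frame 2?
-2

Distance in frame 1: 7. Distance in frame 2: 5.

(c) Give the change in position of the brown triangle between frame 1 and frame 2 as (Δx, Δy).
(2, -3)

The brown triangle was at (12, 13) in frame 1 and (14, 10) in frame 2.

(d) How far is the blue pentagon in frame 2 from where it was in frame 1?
4

The blue pentagon moved from (9, 13) to (6, 11), a distance of √(3² + 2²) ≈ 4.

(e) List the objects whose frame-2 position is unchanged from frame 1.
none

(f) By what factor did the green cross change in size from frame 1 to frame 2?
0.6×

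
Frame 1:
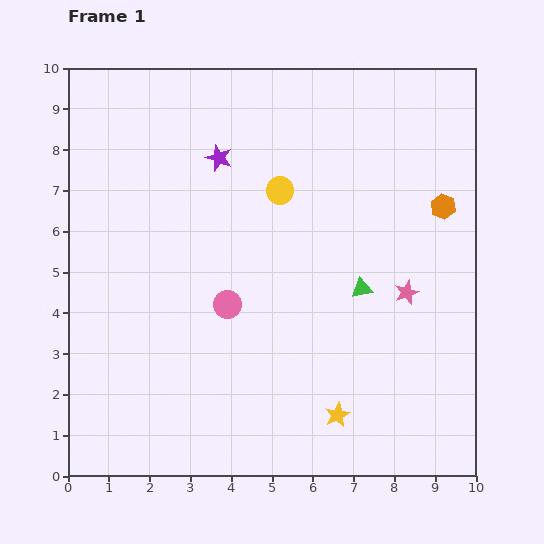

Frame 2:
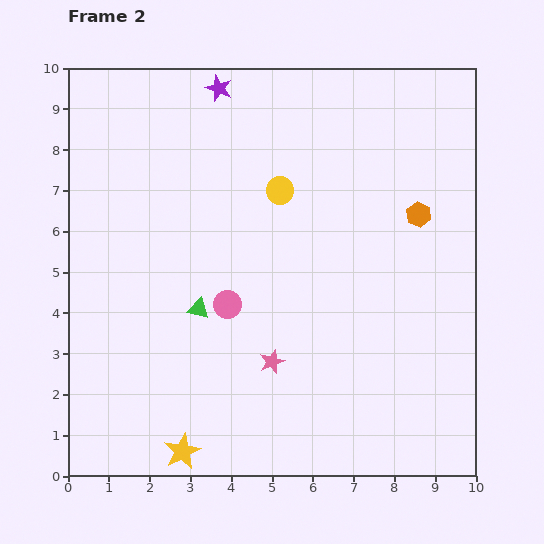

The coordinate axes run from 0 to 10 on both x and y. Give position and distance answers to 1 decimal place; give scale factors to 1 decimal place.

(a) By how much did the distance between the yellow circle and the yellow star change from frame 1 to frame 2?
+1.1

Distance in frame 1: 5.7. Distance in frame 2: 6.8.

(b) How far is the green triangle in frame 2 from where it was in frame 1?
4.0

The green triangle moved from (7.2, 4.6) to (3.2, 4.1), a distance of √(4.0² + 0.5²) ≈ 4.0.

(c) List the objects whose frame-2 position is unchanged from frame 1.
the pink circle, the yellow circle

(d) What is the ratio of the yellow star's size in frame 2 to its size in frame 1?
1.4×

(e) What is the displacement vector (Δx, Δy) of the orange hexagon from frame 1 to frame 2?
(-0.6, -0.2)

The orange hexagon was at (9.2, 6.6) in frame 1 and (8.6, 6.4) in frame 2.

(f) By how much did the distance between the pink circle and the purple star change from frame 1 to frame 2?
+1.7

Distance in frame 1: 3.6. Distance in frame 2: 5.3.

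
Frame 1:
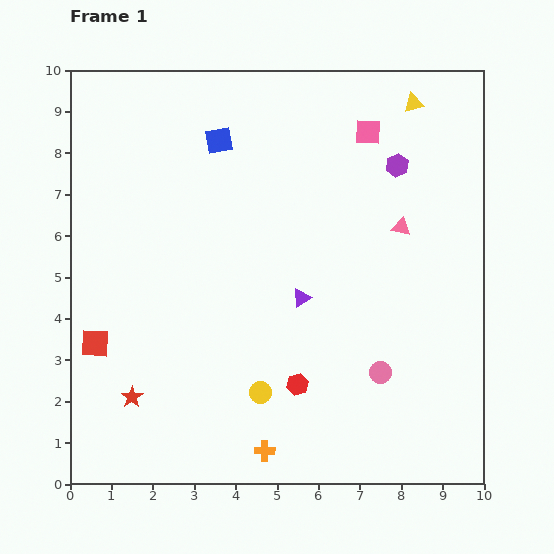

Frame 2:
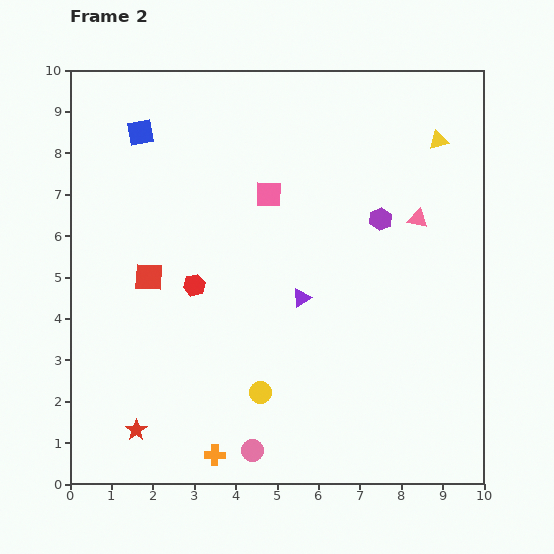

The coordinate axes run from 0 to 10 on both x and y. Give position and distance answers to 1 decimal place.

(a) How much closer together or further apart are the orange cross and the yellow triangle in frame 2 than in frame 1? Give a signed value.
+0.2

Distance in frame 1: 9.1. Distance in frame 2: 9.3.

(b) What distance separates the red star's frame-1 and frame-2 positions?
0.8

The red star moved from (1.5, 2.1) to (1.6, 1.3), a distance of √(0.1² + 0.8²) ≈ 0.8.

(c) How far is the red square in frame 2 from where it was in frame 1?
2.1

The red square moved from (0.6, 3.4) to (1.9, 5.0), a distance of √(1.3² + 1.6²) ≈ 2.1.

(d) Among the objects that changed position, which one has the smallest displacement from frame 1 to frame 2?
the pink triangle

(moved 0.4)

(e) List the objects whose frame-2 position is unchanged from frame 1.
the purple triangle, the yellow circle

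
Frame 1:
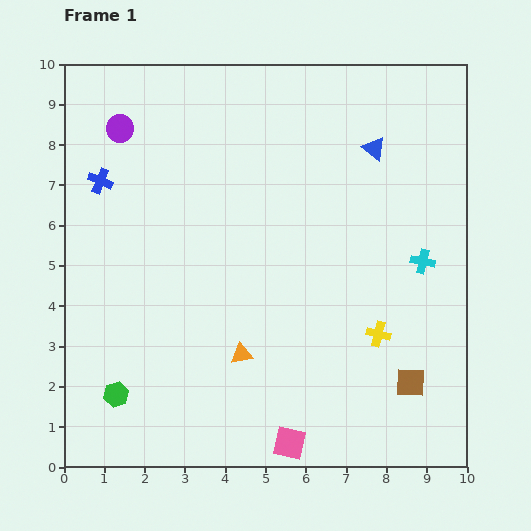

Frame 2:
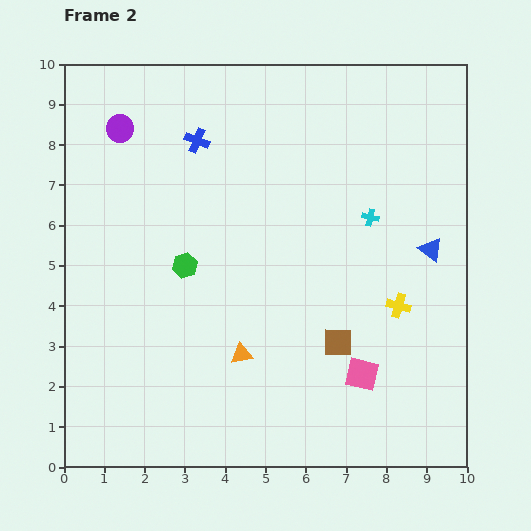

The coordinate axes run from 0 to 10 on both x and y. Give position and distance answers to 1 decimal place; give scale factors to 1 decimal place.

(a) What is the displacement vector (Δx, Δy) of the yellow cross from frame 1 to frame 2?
(0.5, 0.7)

The yellow cross was at (7.8, 3.3) in frame 1 and (8.3, 4.0) in frame 2.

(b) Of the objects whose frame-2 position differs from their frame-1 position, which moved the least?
the yellow cross

(moved 0.9)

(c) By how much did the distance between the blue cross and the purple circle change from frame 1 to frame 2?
+0.5

Distance in frame 1: 1.4. Distance in frame 2: 1.9.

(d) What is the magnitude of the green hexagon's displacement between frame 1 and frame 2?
3.6

The green hexagon moved from (1.3, 1.8) to (3.0, 5.0), a distance of √(1.7² + 3.2²) ≈ 3.6.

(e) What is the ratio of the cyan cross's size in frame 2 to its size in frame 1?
0.7×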